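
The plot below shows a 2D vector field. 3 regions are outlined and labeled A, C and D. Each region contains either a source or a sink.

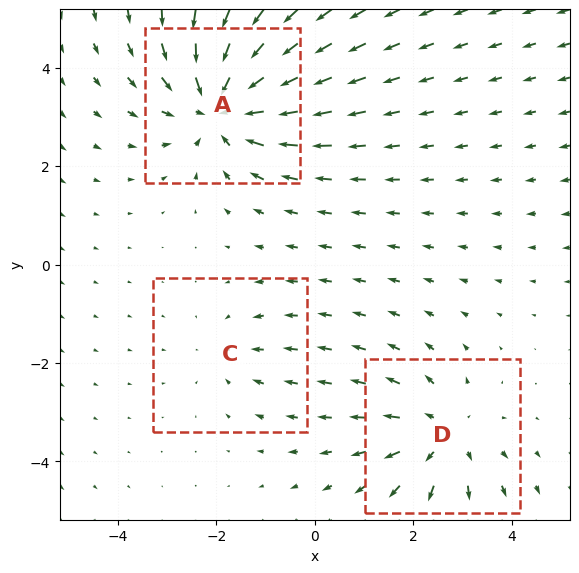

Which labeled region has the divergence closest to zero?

Divergence at each region's feature centre — A: about -4, C: about -2, D: about +3. Region C is closest to zero.

C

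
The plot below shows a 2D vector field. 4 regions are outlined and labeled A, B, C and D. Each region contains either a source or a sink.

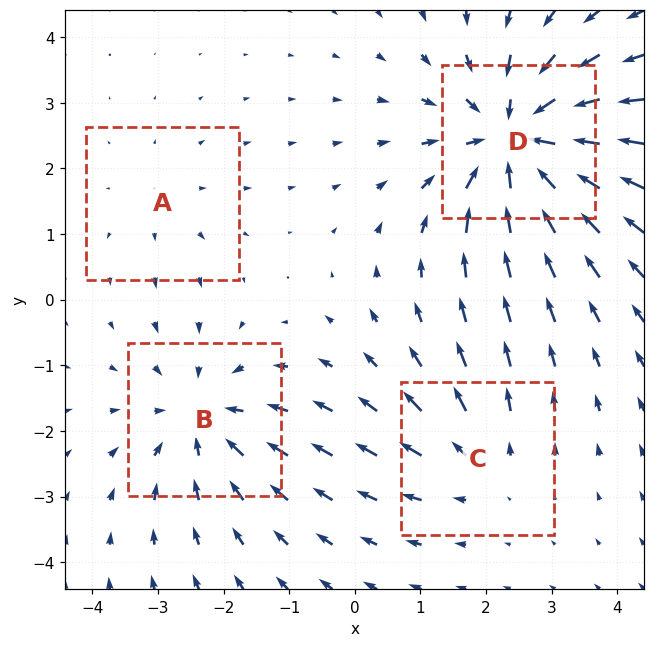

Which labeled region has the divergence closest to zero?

A

Divergence at each region's feature centre — A: about +2, B: about -4, C: about +3, D: about -7. Region A is closest to zero.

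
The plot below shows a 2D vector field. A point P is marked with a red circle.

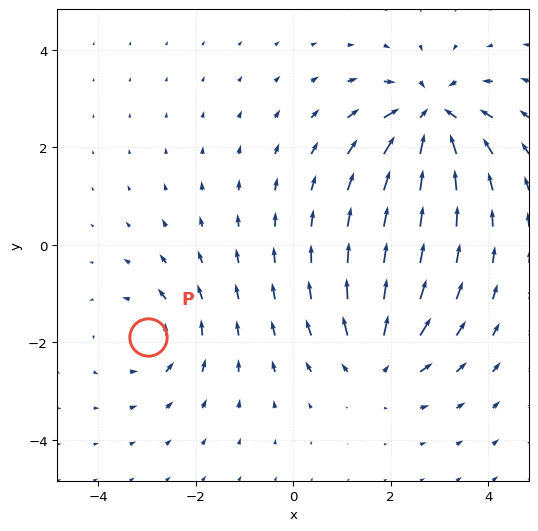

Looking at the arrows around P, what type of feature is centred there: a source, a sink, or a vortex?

vortex

At P (-3.0, -1.9) the arrows circulate counterclockwise. Divergence ≈0, curl about +4 — near-zero divergence with nonzero curl is a vortex.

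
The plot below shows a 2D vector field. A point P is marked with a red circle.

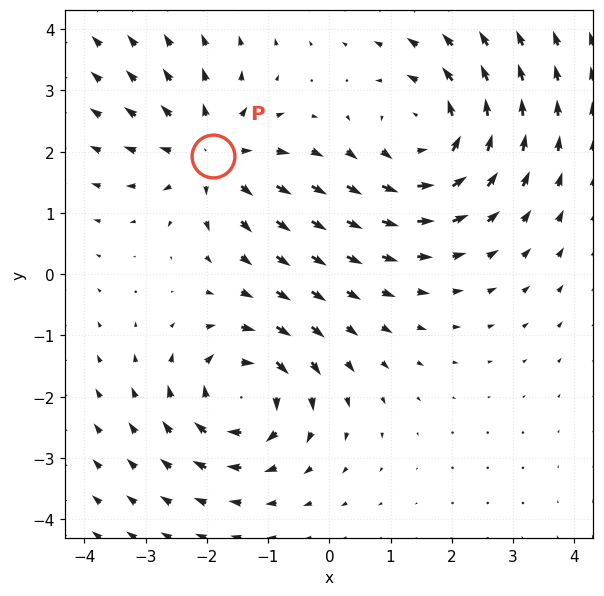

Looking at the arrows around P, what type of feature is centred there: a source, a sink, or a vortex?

source

At P (-1.9, 1.9) the arrows spread outward. Divergence about +3, curl ≈0 — positive divergence with near-zero curl is a source.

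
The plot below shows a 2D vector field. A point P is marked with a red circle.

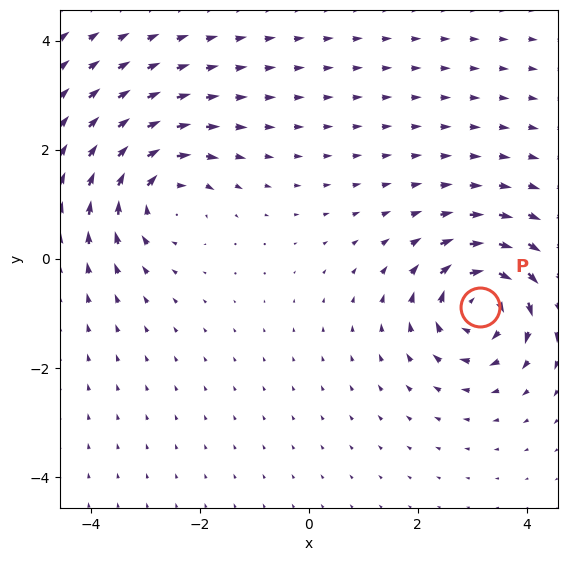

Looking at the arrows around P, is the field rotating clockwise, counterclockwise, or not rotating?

clockwise

Near P at (3.1, -0.9) the arrows circulate clockwise. The curl (z-component) there is about -6; negative curl means clockwise rotation.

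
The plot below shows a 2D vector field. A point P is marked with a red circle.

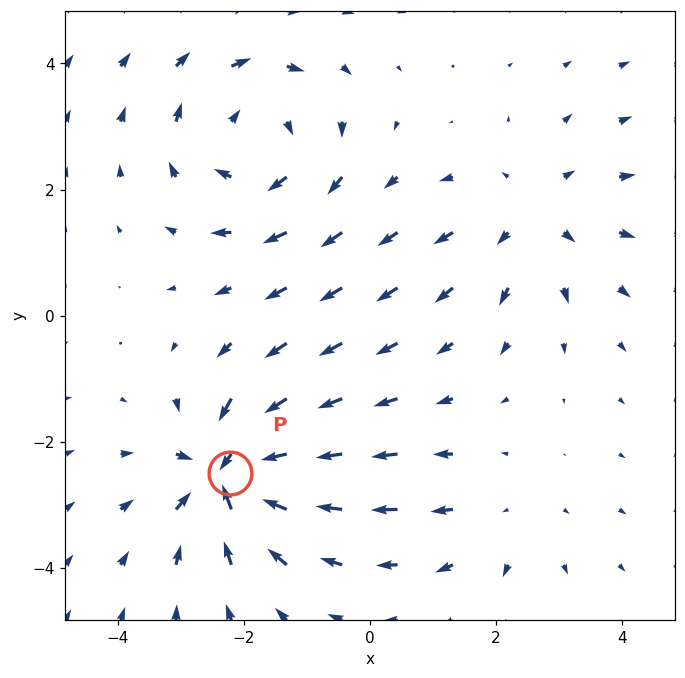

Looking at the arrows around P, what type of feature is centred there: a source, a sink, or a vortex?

sink

At P (-2.2, -2.5) the arrows converge inward. Divergence about -7, curl ≈0 — negative divergence with near-zero curl is a sink.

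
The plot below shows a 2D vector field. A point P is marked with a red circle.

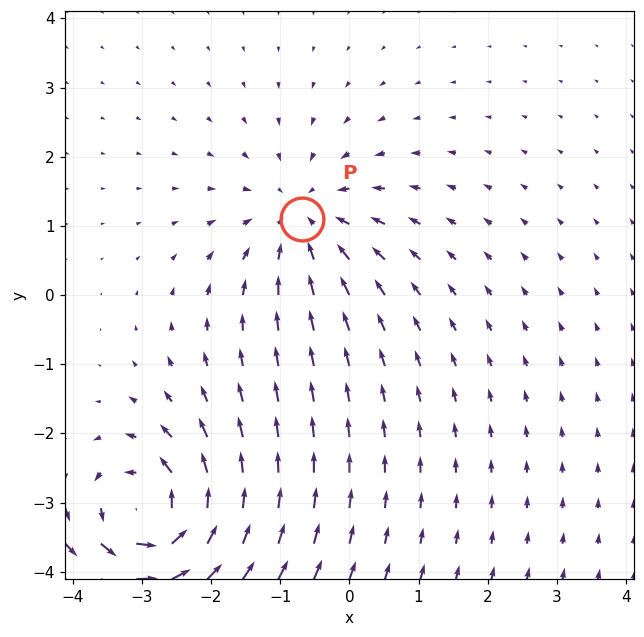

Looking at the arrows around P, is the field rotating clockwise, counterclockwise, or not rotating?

Near P at (-0.7, 1.1) the arrows show no circulation. The curl there is ≈0.

not rotating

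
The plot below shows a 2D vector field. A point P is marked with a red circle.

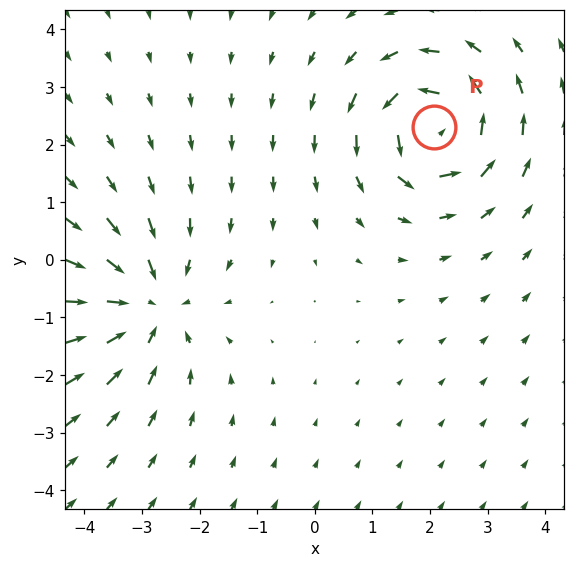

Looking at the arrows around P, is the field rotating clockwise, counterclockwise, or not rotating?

counterclockwise

Near P at (2.1, 2.3) the arrows circulate counterclockwise. The curl (z-component) there is about +4; positive curl means counterclockwise rotation.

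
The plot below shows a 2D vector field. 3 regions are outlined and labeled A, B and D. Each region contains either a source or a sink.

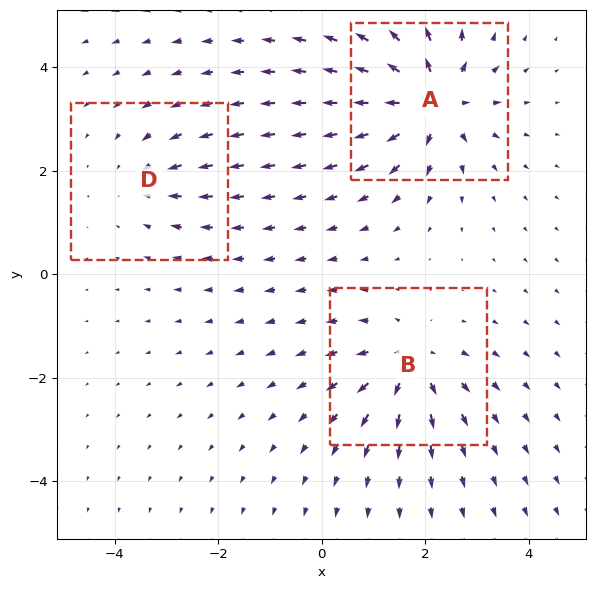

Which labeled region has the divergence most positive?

A

Divergence at each region's feature centre — A: about +6, B: about +4, D: about -2. Region A is most positive.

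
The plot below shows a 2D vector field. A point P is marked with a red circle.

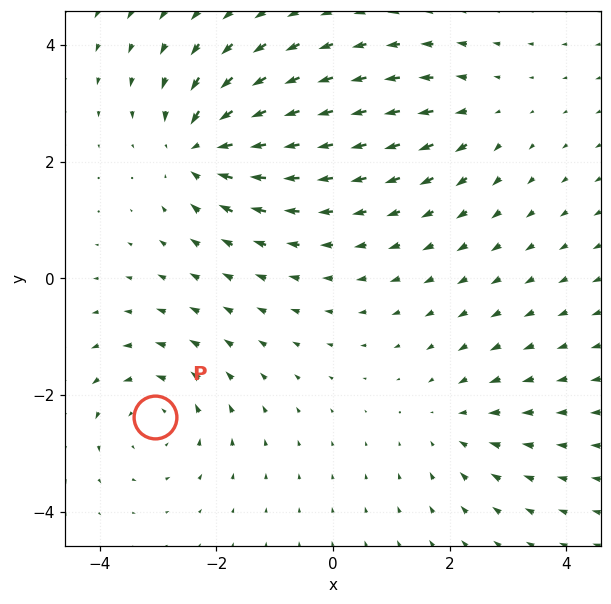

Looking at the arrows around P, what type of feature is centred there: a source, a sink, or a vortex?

vortex

At P (-3.1, -2.4) the arrows circulate counterclockwise. Divergence ≈0, curl about +4 — near-zero divergence with nonzero curl is a vortex.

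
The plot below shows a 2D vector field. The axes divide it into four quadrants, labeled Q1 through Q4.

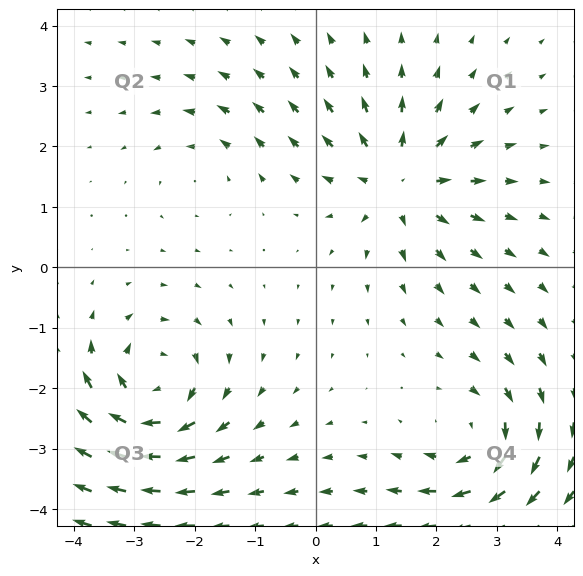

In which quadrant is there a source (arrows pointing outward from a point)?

Q1

The source sits at approximately (1.4, 1.4), which lies in quadrant Q1. The divergence there is about +5, positive as expected for a source.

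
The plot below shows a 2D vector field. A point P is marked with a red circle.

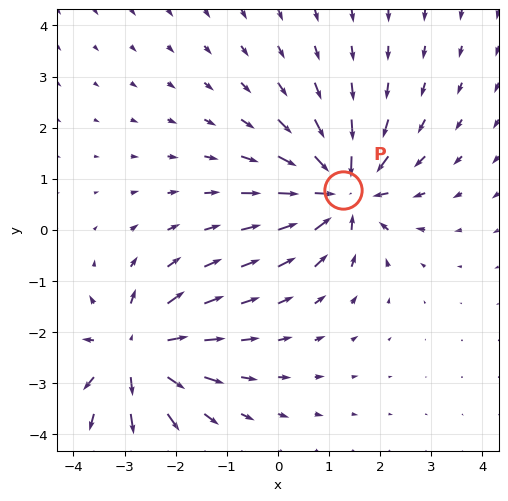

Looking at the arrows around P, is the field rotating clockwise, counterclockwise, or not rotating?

Near P at (1.3, 0.8) the arrows show no circulation. The curl there is ≈0.

not rotating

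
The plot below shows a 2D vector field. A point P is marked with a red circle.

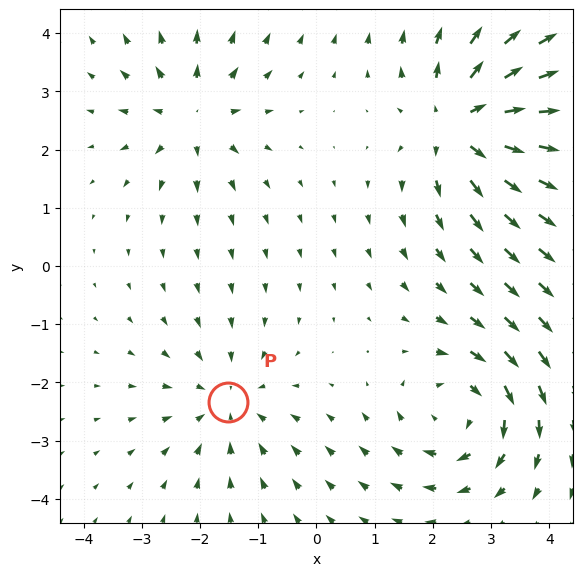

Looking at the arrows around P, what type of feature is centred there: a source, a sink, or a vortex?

sink

At P (-1.5, -2.3) the arrows converge inward. Divergence about -3, curl ≈0 — negative divergence with near-zero curl is a sink.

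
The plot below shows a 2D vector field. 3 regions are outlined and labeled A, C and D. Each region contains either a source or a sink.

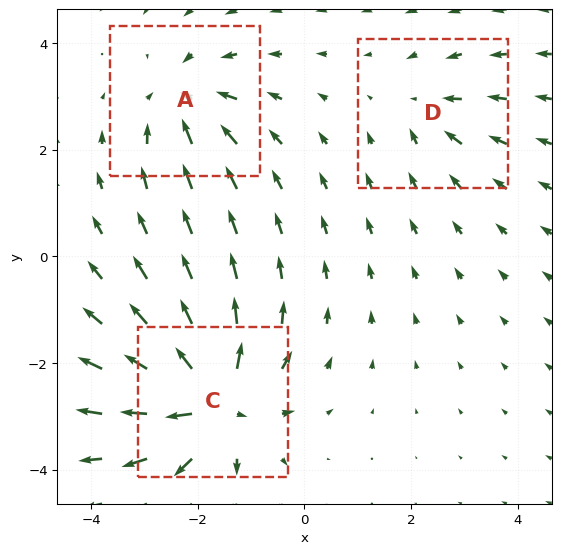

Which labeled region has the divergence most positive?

C

Divergence at each region's feature centre — A: about -4, C: about +6, D: about -2. Region C is most positive.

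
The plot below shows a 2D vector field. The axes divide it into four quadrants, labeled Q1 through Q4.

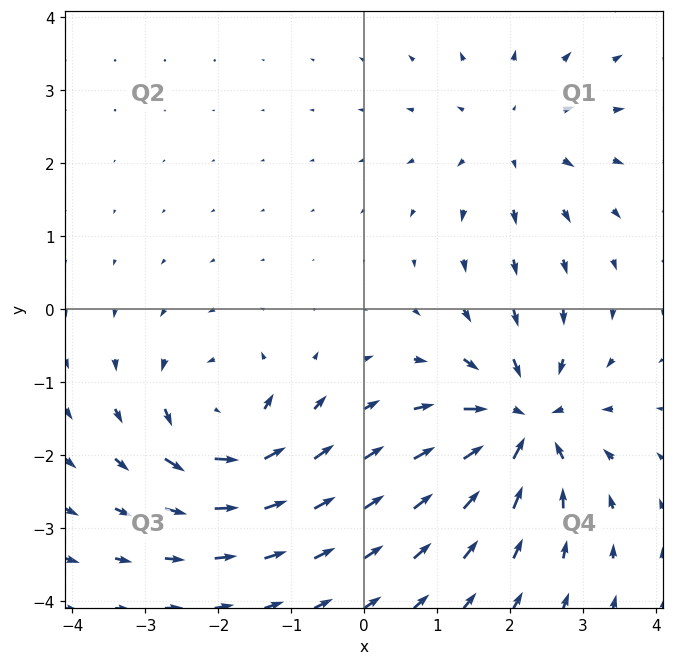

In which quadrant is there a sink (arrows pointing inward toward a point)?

The sink sits at approximately (2.2, -1.6), which lies in quadrant Q4. The divergence there is about -6, negative as expected for a sink.

Q4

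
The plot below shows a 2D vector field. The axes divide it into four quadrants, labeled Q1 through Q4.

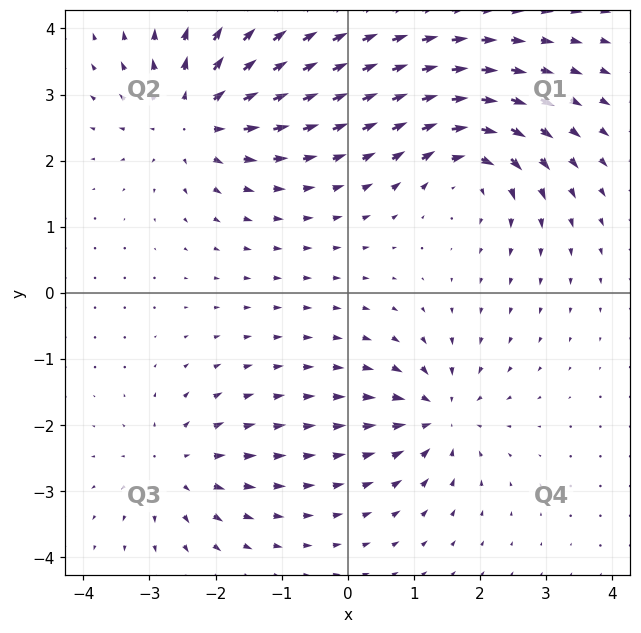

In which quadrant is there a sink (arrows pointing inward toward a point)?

The sink sits at approximately (1.4, -1.9), which lies in quadrant Q4. The divergence there is about -5, negative as expected for a sink.

Q4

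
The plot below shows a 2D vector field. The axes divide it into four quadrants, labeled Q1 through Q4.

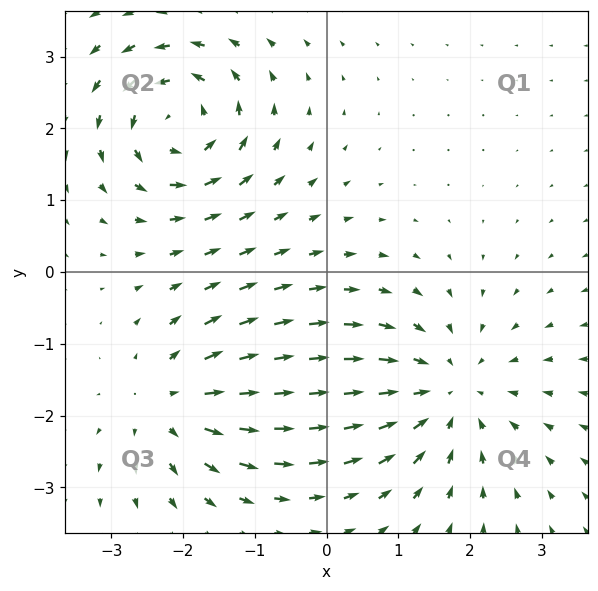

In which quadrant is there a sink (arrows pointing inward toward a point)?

The sink sits at approximately (1.7, -1.7), which lies in quadrant Q4. The divergence there is about -3, negative as expected for a sink.

Q4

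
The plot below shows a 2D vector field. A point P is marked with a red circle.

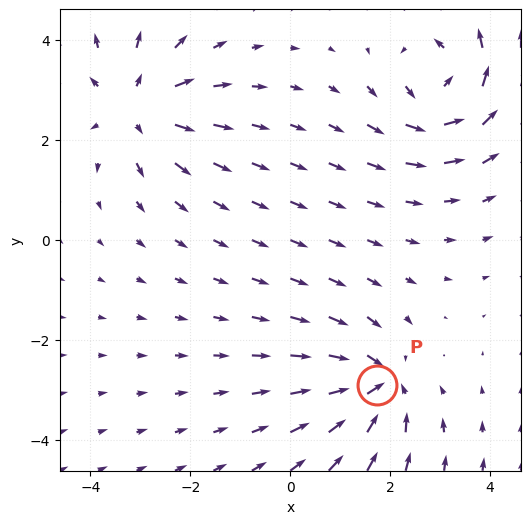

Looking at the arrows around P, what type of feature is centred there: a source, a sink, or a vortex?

sink

At P (1.7, -2.9) the arrows converge inward. Divergence about -5, curl ≈0 — negative divergence with near-zero curl is a sink.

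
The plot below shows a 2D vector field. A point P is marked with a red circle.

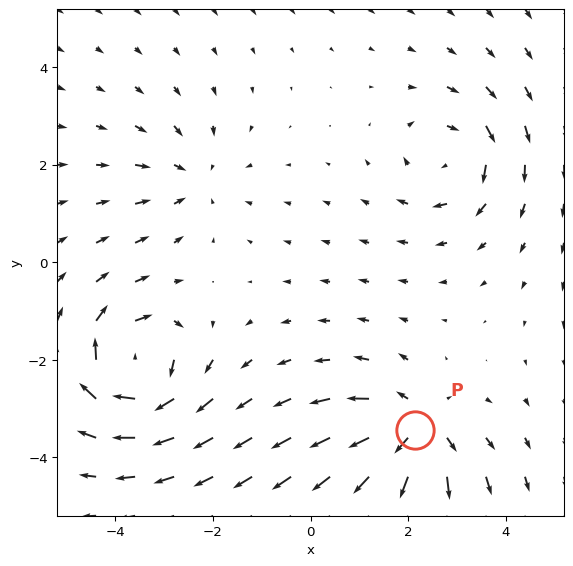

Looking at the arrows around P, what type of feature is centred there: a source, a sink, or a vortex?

At P (2.1, -3.4) the arrows spread outward. Divergence about +6, curl ≈0 — positive divergence with near-zero curl is a source.

source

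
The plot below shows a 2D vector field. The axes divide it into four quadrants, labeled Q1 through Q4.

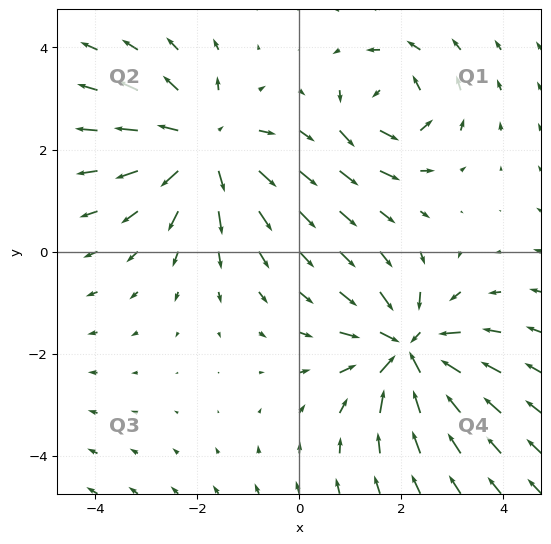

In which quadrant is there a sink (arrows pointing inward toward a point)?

The sink sits at approximately (2.1, -1.9), which lies in quadrant Q4. The divergence there is about -5, negative as expected for a sink.

Q4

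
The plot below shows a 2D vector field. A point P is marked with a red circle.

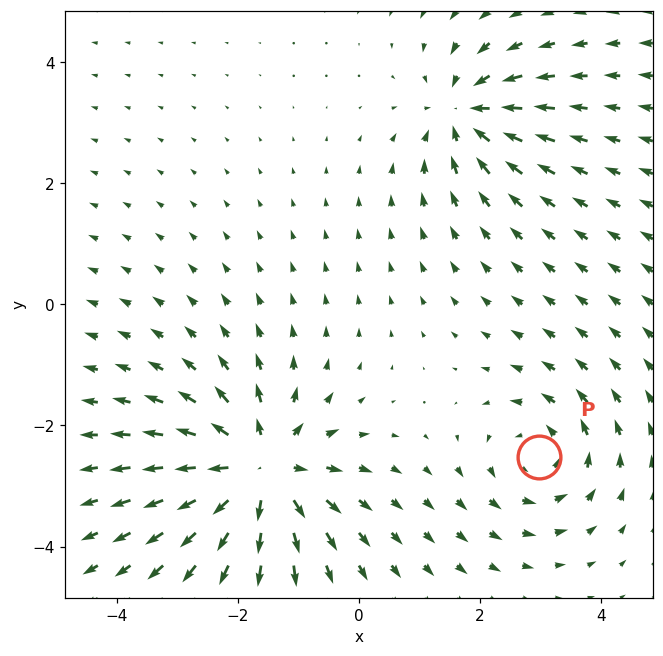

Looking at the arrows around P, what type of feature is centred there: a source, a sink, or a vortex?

vortex

At P (3.0, -2.5) the arrows circulate counterclockwise. Divergence ≈0, curl about +3 — near-zero divergence with nonzero curl is a vortex.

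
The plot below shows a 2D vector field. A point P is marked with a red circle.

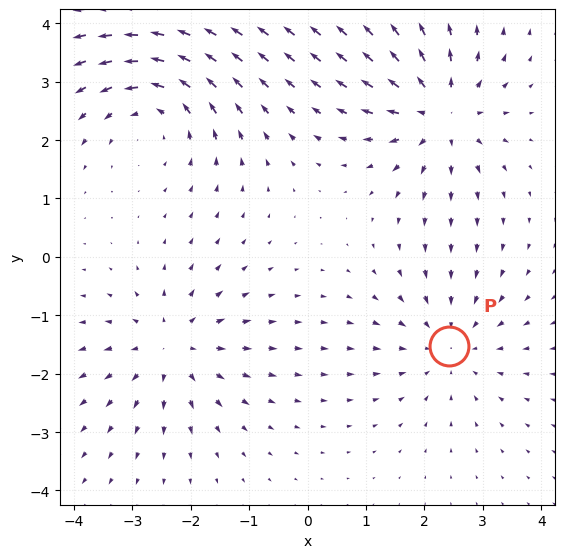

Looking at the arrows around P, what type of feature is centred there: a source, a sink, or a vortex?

At P (2.4, -1.5) the arrows converge inward. Divergence about -2, curl ≈0 — negative divergence with near-zero curl is a sink.

sink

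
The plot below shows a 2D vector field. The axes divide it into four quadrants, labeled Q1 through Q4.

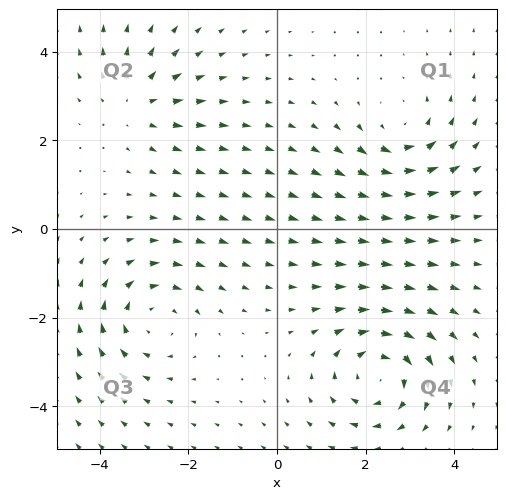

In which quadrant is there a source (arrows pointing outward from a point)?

The source sits at approximately (-3.2, 2.8), which lies in quadrant Q2. The divergence there is about +3, positive as expected for a source.

Q2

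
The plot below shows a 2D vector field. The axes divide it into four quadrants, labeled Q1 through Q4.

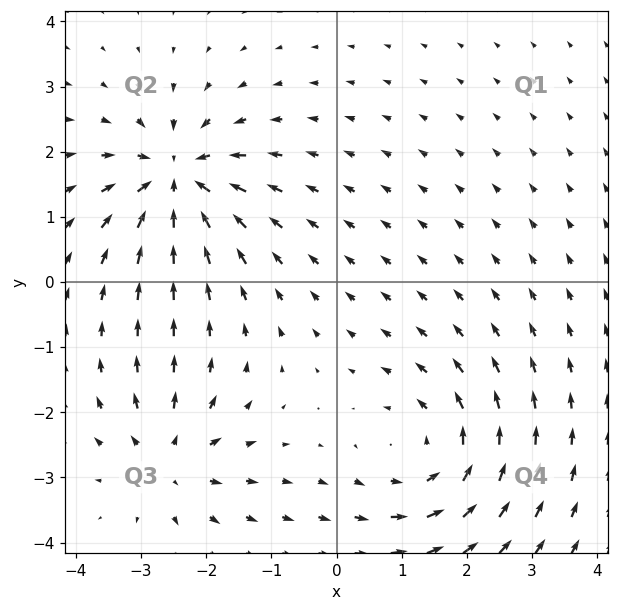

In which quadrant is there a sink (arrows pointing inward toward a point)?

The sink sits at approximately (-2.5, 1.6), which lies in quadrant Q2. The divergence there is about -7, negative as expected for a sink.

Q2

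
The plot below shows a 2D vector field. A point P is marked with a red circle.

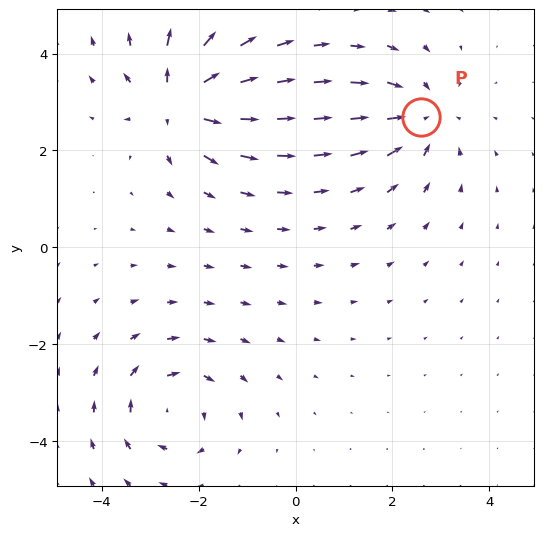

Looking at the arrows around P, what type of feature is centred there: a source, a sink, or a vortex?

sink

At P (2.6, 2.7) the arrows converge inward. Divergence about -3, curl ≈0 — negative divergence with near-zero curl is a sink.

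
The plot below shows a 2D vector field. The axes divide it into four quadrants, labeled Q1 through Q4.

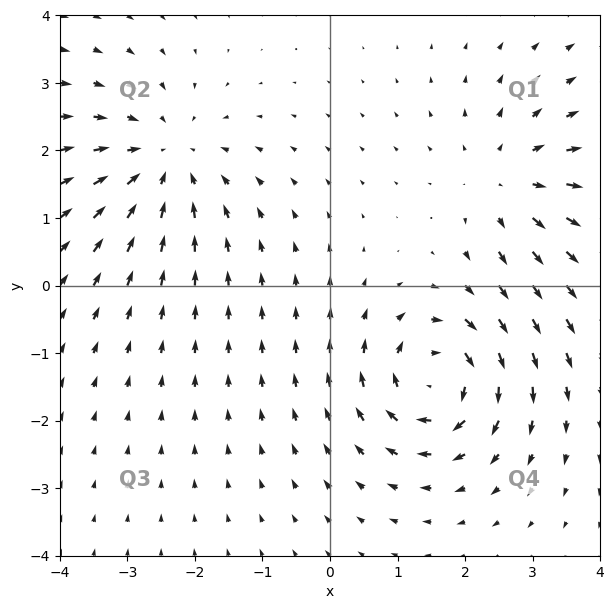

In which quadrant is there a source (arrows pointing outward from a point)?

Q1

The source sits at approximately (2.6, 1.5), which lies in quadrant Q1. The divergence there is about +4, positive as expected for a source.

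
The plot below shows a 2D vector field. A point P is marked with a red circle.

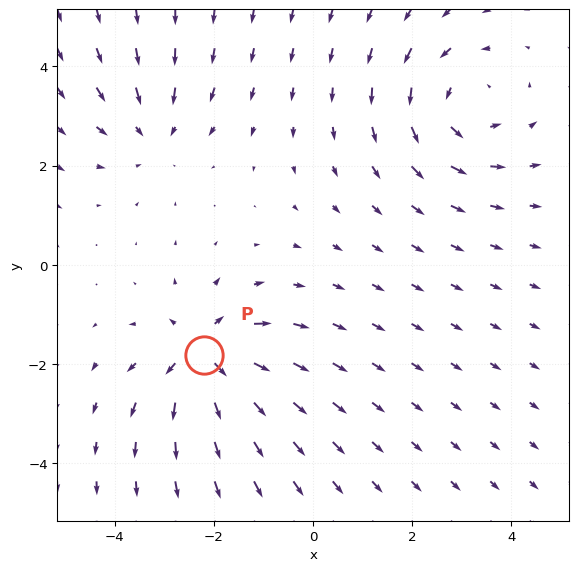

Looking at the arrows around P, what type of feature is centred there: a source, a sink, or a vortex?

source

At P (-2.2, -1.8) the arrows spread outward. Divergence about +5, curl ≈0 — positive divergence with near-zero curl is a source.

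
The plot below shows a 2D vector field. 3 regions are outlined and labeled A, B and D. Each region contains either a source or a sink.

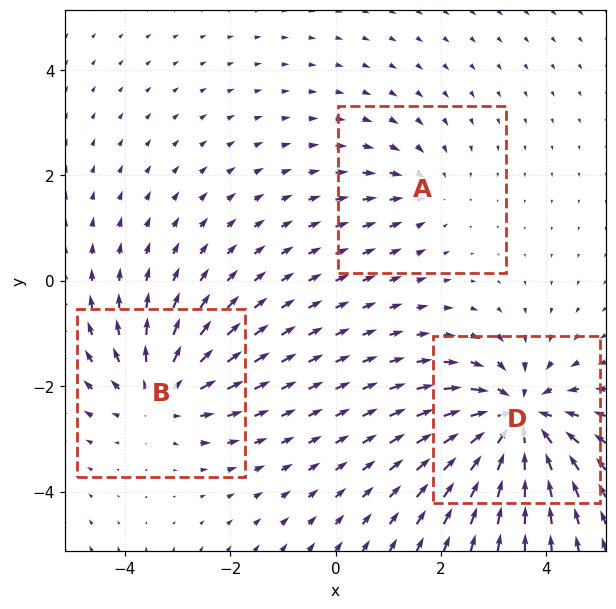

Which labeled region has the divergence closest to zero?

Divergence at each region's feature centre — A: about -2, B: about +3, D: about -5. Region A is closest to zero.

A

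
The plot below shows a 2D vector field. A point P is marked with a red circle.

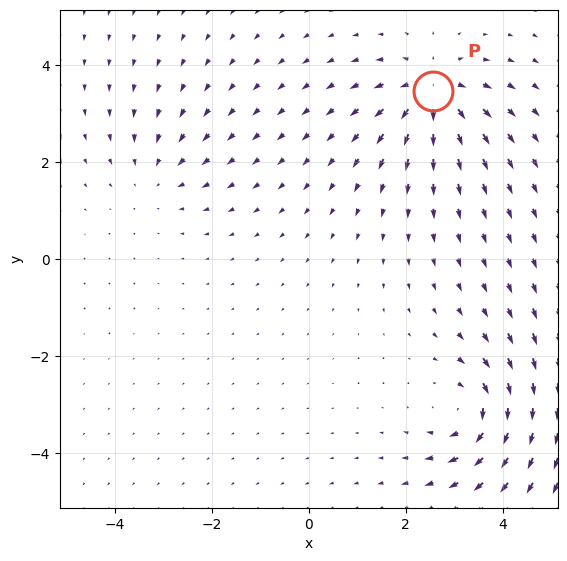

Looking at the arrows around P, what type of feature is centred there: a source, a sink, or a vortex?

source

At P (2.6, 3.4) the arrows spread outward. Divergence about +5, curl ≈0 — positive divergence with near-zero curl is a source.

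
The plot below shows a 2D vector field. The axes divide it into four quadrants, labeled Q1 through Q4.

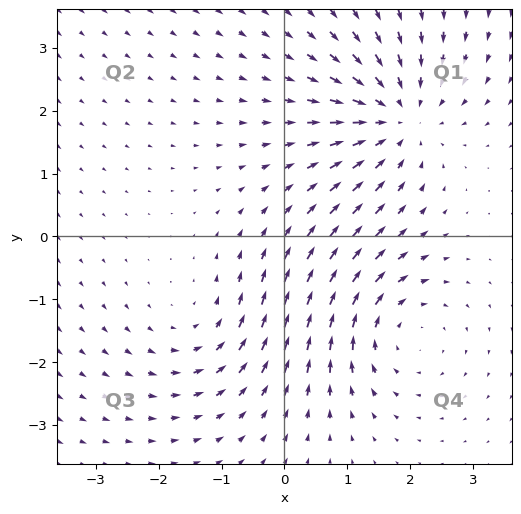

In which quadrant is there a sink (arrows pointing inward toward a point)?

The sink sits at approximately (1.8, 1.9), which lies in quadrant Q1. The divergence there is about -4, negative as expected for a sink.

Q1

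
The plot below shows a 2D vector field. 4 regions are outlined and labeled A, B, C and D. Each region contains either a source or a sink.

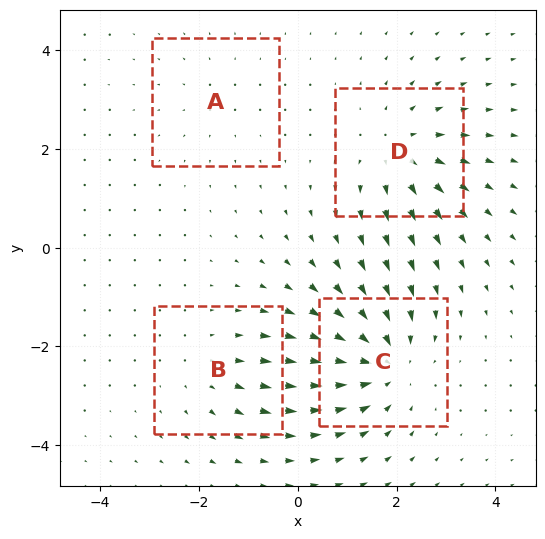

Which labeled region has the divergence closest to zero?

Divergence at each region's feature centre — A: about +2, B: about +3, C: about -6, D: about +5. Region A is closest to zero.

A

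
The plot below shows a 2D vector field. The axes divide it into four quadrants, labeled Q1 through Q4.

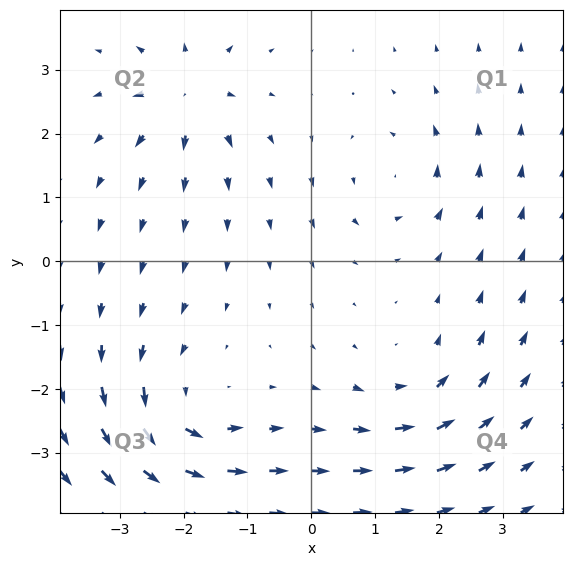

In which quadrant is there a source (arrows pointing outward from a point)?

Q2

The source sits at approximately (-1.9, 2.6), which lies in quadrant Q2. The divergence there is about +5, positive as expected for a source.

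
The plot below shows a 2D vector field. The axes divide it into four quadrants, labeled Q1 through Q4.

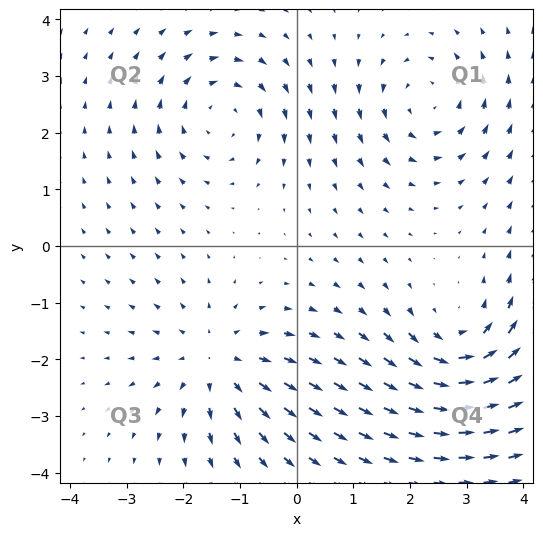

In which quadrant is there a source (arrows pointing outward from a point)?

Q3

The source sits at approximately (-1.4, -2.0), which lies in quadrant Q3. The divergence there is about +5, positive as expected for a source.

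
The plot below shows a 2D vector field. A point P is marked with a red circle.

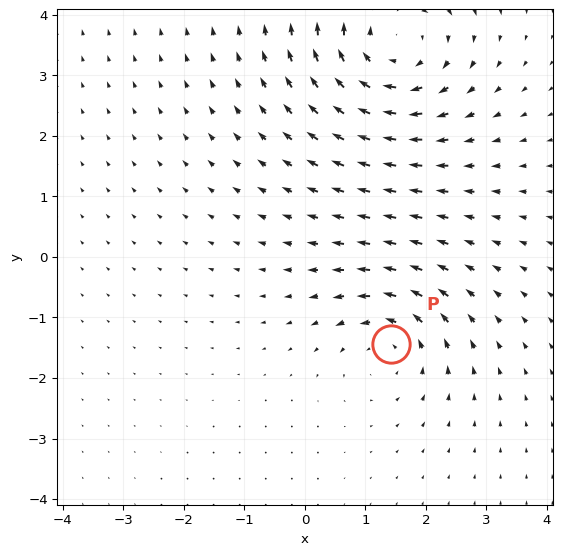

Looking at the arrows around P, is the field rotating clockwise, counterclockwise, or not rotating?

counterclockwise

Near P at (1.4, -1.4) the arrows circulate counterclockwise. The curl (z-component) there is about +3; positive curl means counterclockwise rotation.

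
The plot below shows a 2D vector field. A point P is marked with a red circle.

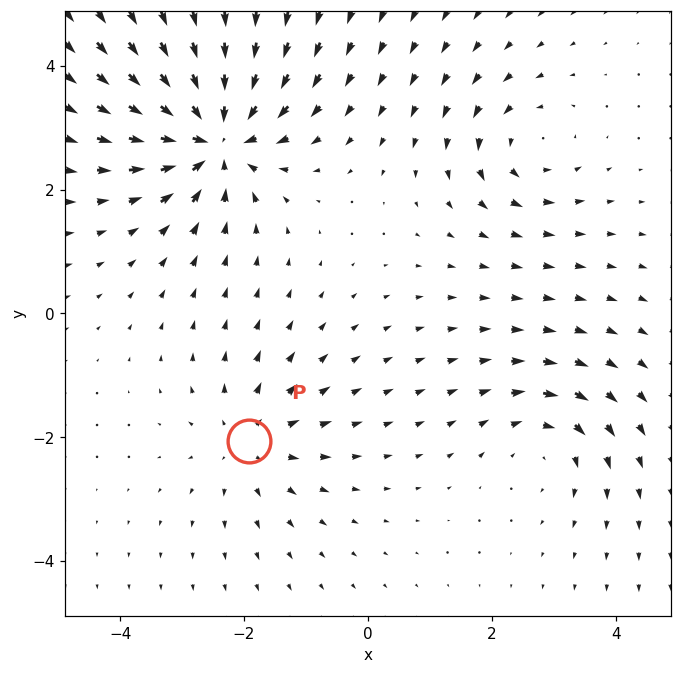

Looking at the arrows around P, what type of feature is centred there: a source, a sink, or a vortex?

At P (-1.9, -2.1) the arrows spread outward. Divergence about +3, curl ≈0 — positive divergence with near-zero curl is a source.

source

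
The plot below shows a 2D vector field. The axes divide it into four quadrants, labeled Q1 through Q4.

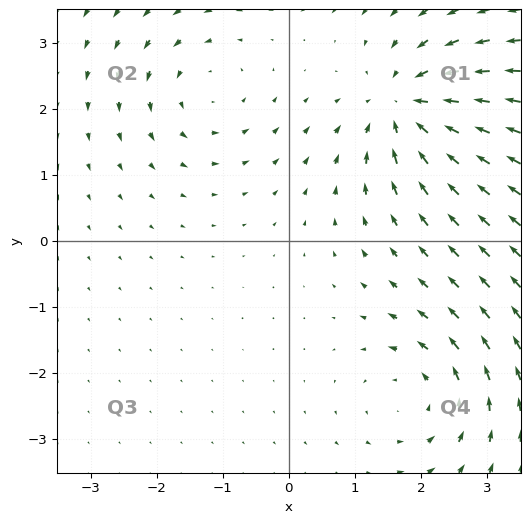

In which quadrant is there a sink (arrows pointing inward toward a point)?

The sink sits at approximately (1.8, 2.0), which lies in quadrant Q1. The divergence there is about -6, negative as expected for a sink.

Q1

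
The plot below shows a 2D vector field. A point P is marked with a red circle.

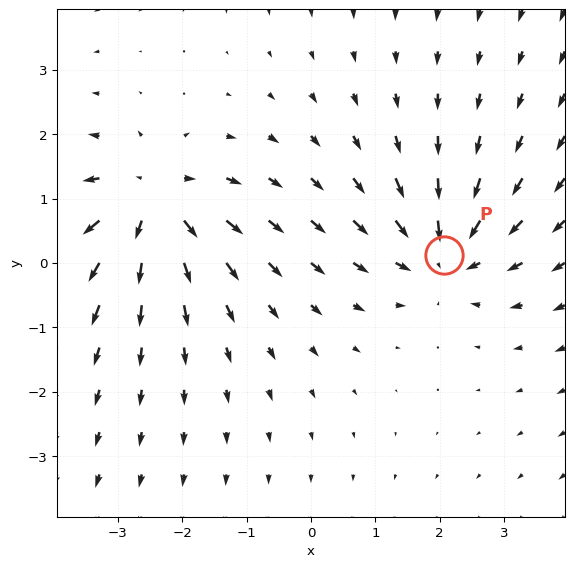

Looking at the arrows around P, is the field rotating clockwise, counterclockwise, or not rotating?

Near P at (2.1, 0.1) the arrows show no circulation. The curl there is ≈0.

not rotating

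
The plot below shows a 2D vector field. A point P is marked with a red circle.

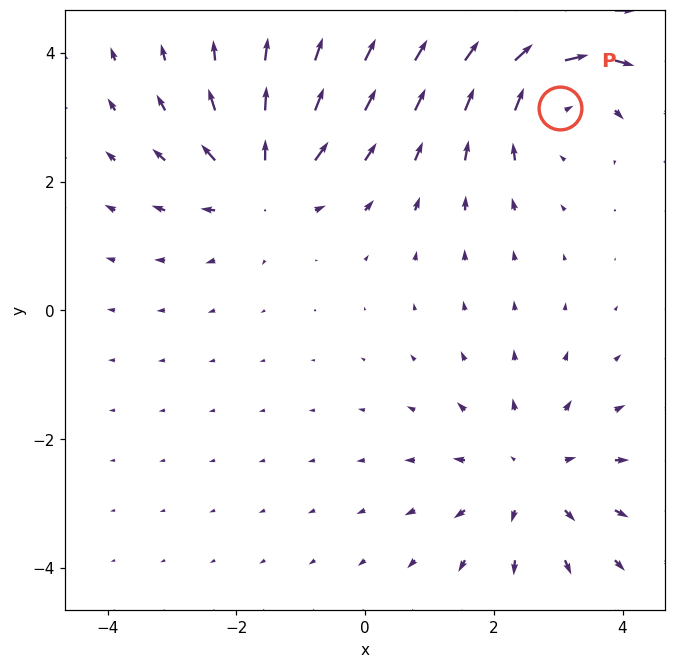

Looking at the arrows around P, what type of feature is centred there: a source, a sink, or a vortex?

vortex

At P (3.0, 3.1) the arrows circulate clockwise. Divergence ≈0, curl about -4 — near-zero divergence with nonzero curl is a vortex.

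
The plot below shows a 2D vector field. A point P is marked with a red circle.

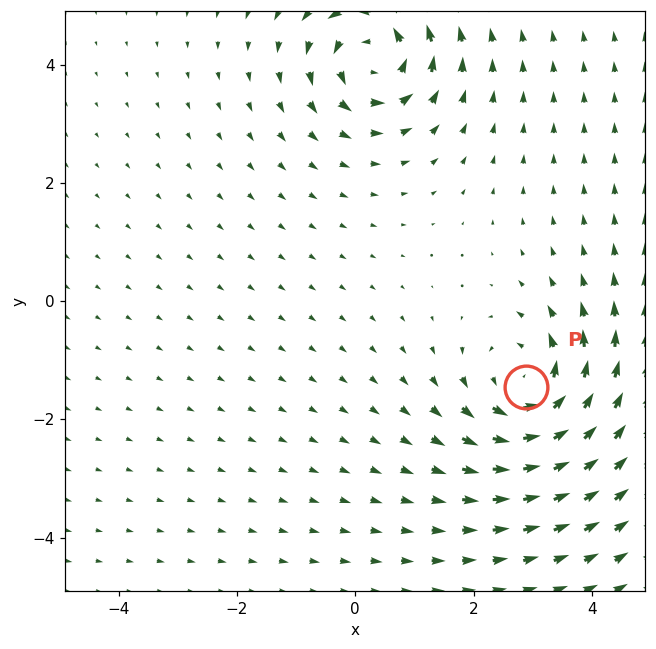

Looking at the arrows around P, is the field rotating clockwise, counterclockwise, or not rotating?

Near P at (2.9, -1.5) the arrows circulate counterclockwise. The curl (z-component) there is about +4; positive curl means counterclockwise rotation.

counterclockwise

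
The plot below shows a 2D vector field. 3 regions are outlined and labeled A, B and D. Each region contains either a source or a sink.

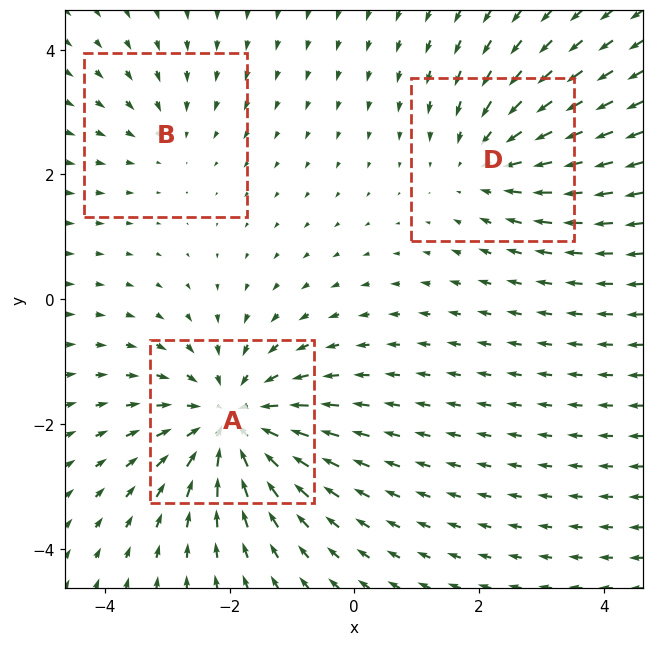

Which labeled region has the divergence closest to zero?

B

Divergence at each region's feature centre — A: about -4, B: about -2, D: about -3. Region B is closest to zero.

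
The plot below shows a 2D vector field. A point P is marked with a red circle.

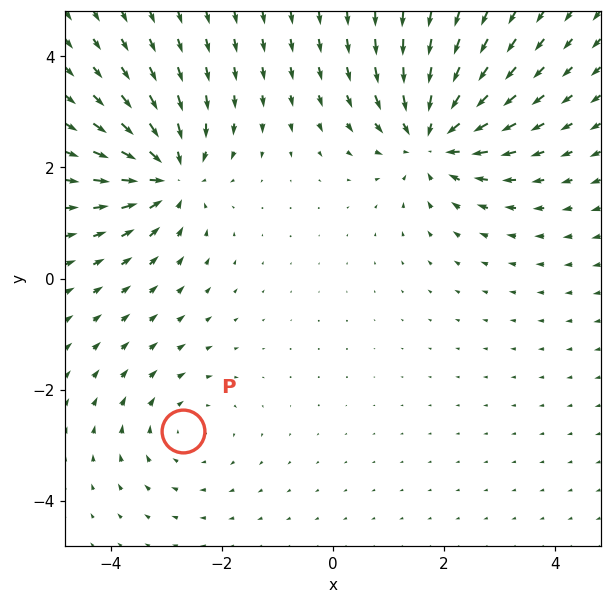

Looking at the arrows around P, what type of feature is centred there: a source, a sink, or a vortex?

At P (-2.7, -2.7) the arrows circulate clockwise. Divergence ≈0, curl about -3 — near-zero divergence with nonzero curl is a vortex.

vortex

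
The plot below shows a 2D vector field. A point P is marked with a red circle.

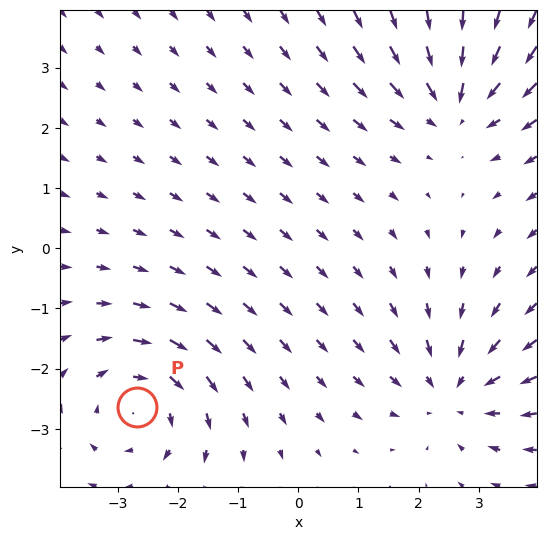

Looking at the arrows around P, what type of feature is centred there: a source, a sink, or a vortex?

vortex

At P (-2.7, -2.6) the arrows circulate clockwise. Divergence ≈0, curl about -3 — near-zero divergence with nonzero curl is a vortex.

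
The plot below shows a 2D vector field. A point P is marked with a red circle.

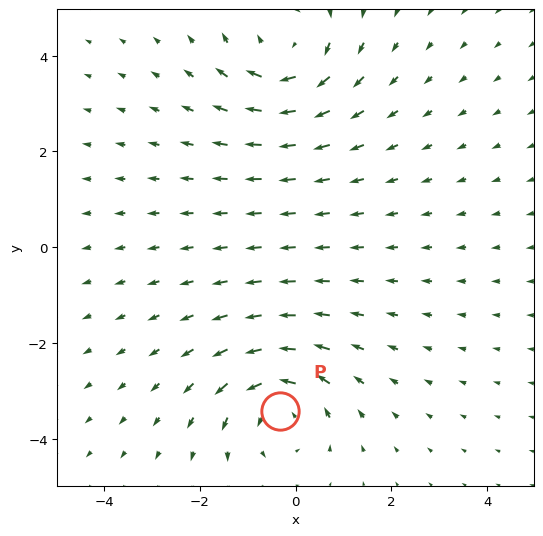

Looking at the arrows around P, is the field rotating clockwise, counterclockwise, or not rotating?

Near P at (-0.3, -3.4) the arrows circulate counterclockwise. The curl (z-component) there is about +4; positive curl means counterclockwise rotation.

counterclockwise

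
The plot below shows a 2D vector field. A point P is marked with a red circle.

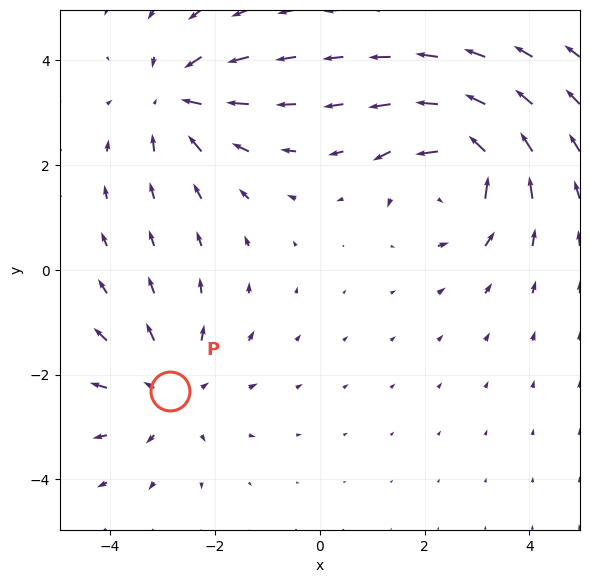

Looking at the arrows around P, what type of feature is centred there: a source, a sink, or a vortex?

source

At P (-2.9, -2.3) the arrows spread outward. Divergence about +3, curl ≈0 — positive divergence with near-zero curl is a source.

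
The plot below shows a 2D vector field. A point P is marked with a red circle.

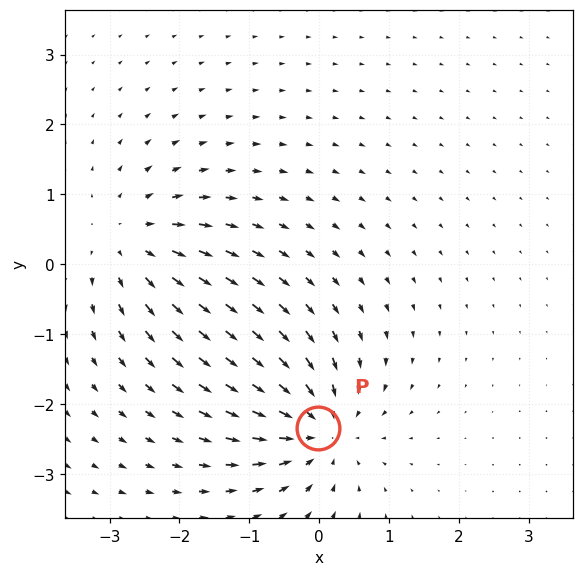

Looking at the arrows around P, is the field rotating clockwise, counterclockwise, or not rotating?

not rotating

Near P at (-0.0, -2.3) the arrows show no circulation. The curl there is ≈0.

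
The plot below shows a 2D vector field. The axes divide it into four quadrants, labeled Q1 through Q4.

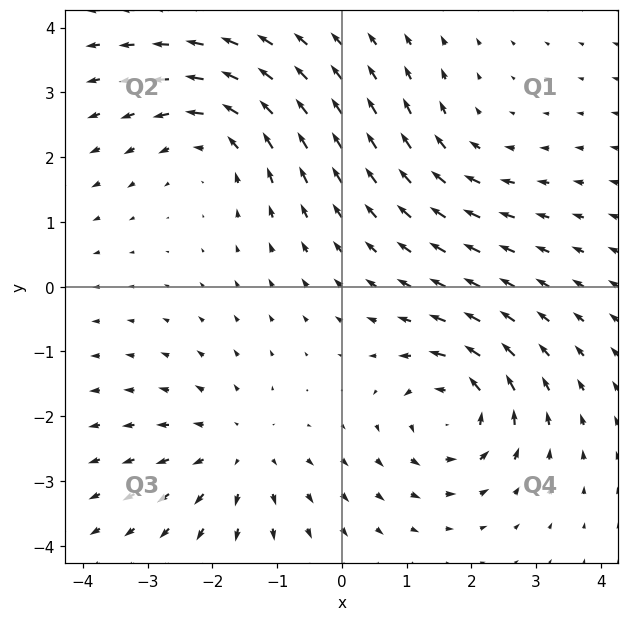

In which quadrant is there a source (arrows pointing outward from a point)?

The source sits at approximately (-1.6, -2.6), which lies in quadrant Q3. The divergence there is about +3, positive as expected for a source.

Q3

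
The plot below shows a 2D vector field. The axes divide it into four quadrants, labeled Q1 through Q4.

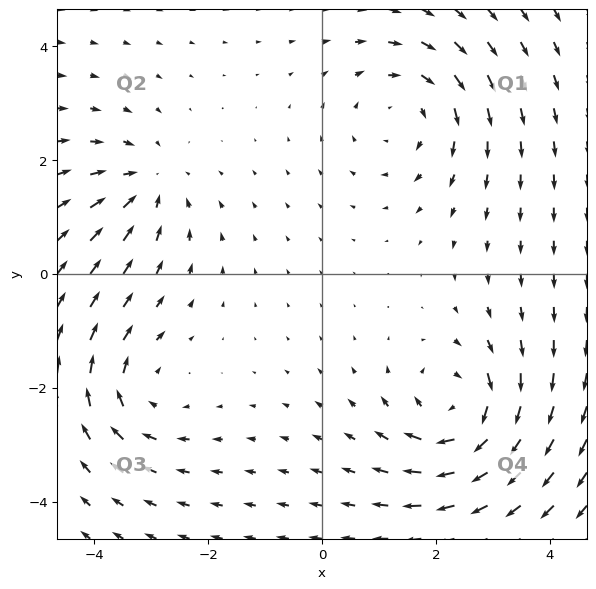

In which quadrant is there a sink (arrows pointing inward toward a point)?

Q2

The sink sits at approximately (-3.1, 1.6), which lies in quadrant Q2. The divergence there is about -4, negative as expected for a sink.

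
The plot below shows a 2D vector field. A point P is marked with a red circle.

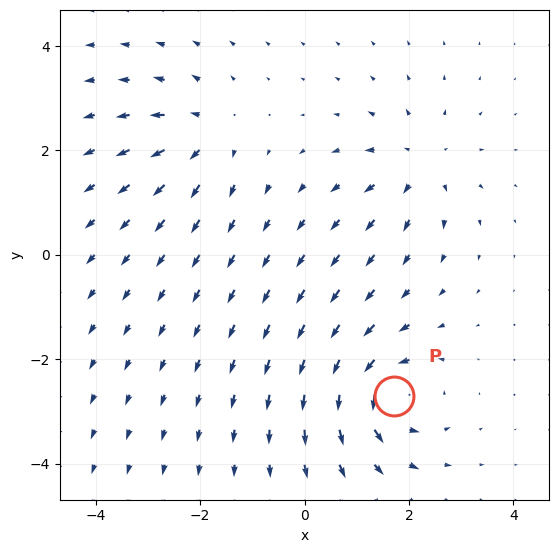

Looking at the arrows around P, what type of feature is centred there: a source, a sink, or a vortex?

At P (1.7, -2.7) the arrows circulate counterclockwise. Divergence ≈0, curl about +7 — near-zero divergence with nonzero curl is a vortex.

vortex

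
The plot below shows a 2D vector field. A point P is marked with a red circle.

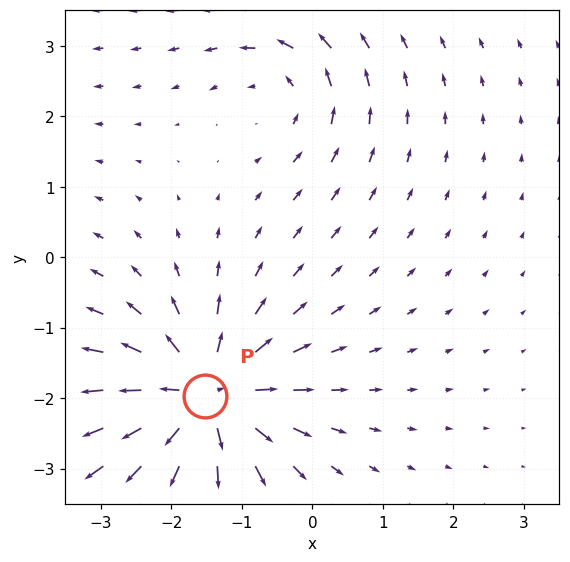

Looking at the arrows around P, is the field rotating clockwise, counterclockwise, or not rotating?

not rotating

Near P at (-1.5, -2.0) the arrows show no circulation. The curl there is ≈0.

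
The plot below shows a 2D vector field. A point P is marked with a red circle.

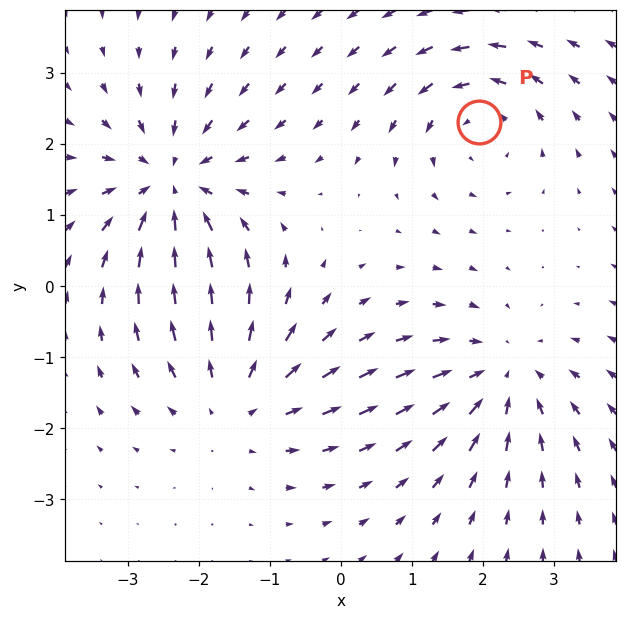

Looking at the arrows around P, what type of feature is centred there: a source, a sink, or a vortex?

At P (1.9, 2.3) the arrows circulate counterclockwise. Divergence ≈0, curl about +4 — near-zero divergence with nonzero curl is a vortex.

vortex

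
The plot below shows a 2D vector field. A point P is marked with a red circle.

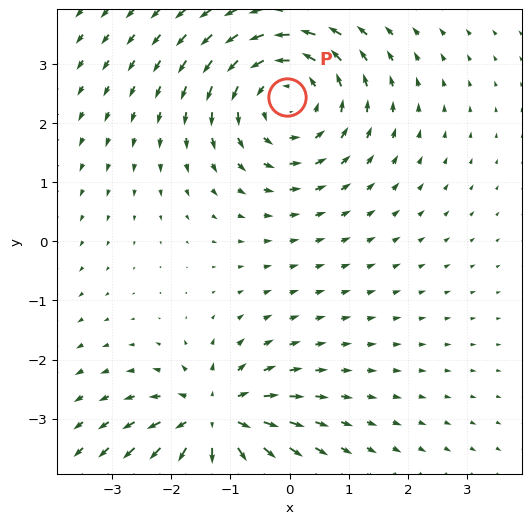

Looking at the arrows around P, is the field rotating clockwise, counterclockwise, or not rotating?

counterclockwise

Near P at (-0.0, 2.4) the arrows circulate counterclockwise. The curl (z-component) there is about +4; positive curl means counterclockwise rotation.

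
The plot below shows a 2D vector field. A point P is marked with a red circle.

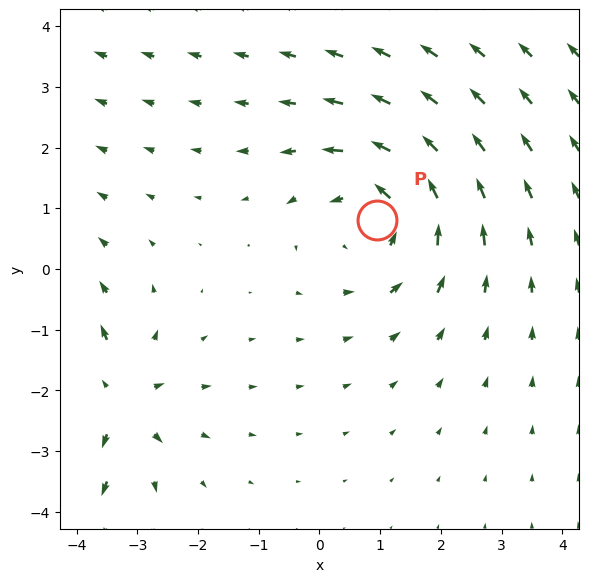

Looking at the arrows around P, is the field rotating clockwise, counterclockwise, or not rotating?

Near P at (1.0, 0.8) the arrows circulate counterclockwise. The curl (z-component) there is about +3; positive curl means counterclockwise rotation.

counterclockwise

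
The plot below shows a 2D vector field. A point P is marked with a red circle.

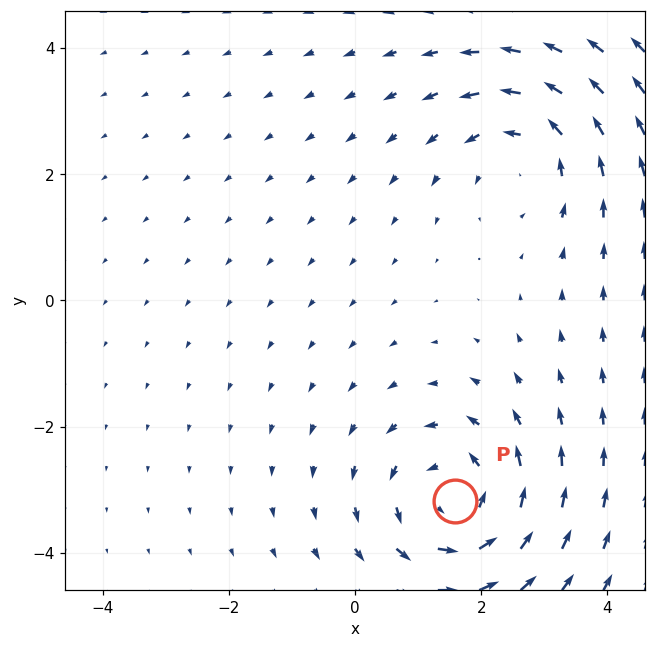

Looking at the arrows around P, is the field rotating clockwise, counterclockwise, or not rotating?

counterclockwise

Near P at (1.6, -3.2) the arrows circulate counterclockwise. The curl (z-component) there is about +4; positive curl means counterclockwise rotation.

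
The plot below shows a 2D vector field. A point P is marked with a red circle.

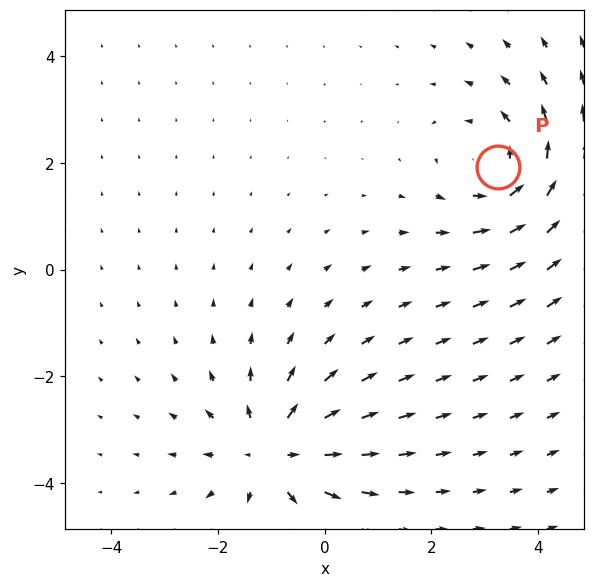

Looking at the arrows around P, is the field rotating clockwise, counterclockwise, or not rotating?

counterclockwise

Near P at (3.2, 1.9) the arrows circulate counterclockwise. The curl (z-component) there is about +3; positive curl means counterclockwise rotation.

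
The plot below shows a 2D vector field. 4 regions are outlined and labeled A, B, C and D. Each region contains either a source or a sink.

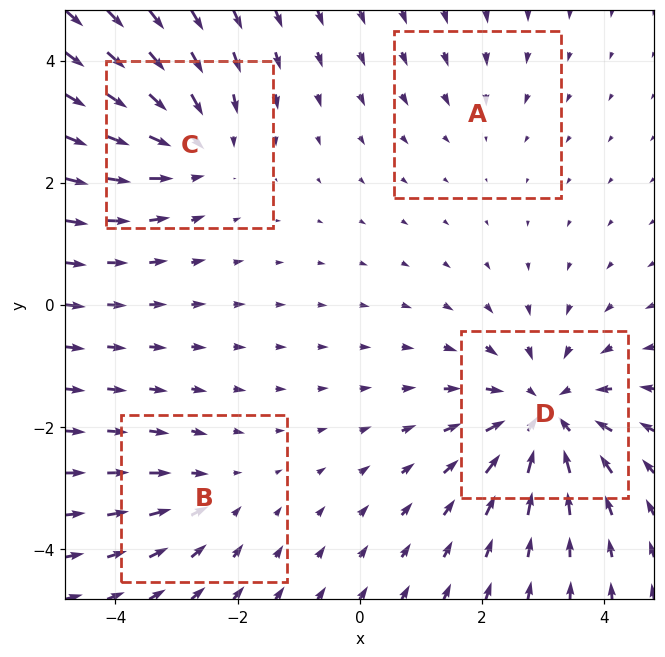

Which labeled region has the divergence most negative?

Divergence at each region's feature centre — A: about -2, B: about -3, C: about -5, D: about -6. Region D is most negative.

D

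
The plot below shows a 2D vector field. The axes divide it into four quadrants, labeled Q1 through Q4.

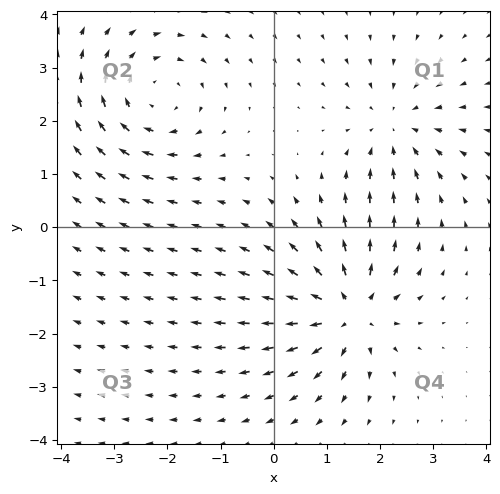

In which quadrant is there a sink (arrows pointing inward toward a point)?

Q1

The sink sits at approximately (2.3, 1.9), which lies in quadrant Q1. The divergence there is about -4, negative as expected for a sink.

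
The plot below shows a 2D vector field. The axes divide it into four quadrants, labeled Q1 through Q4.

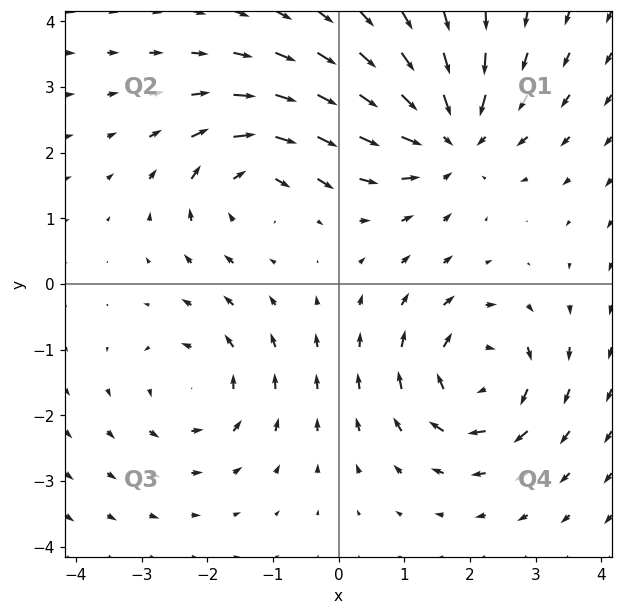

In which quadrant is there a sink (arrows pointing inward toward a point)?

The sink sits at approximately (1.7, 2.3), which lies in quadrant Q1. The divergence there is about -5, negative as expected for a sink.

Q1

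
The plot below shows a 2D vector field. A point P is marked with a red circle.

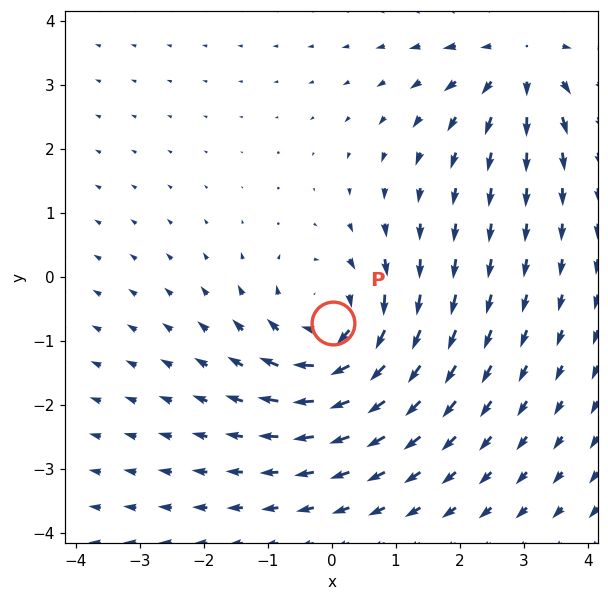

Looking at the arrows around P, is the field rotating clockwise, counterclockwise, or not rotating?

Near P at (0.0, -0.7) the arrows circulate clockwise. The curl (z-component) there is about -4; negative curl means clockwise rotation.

clockwise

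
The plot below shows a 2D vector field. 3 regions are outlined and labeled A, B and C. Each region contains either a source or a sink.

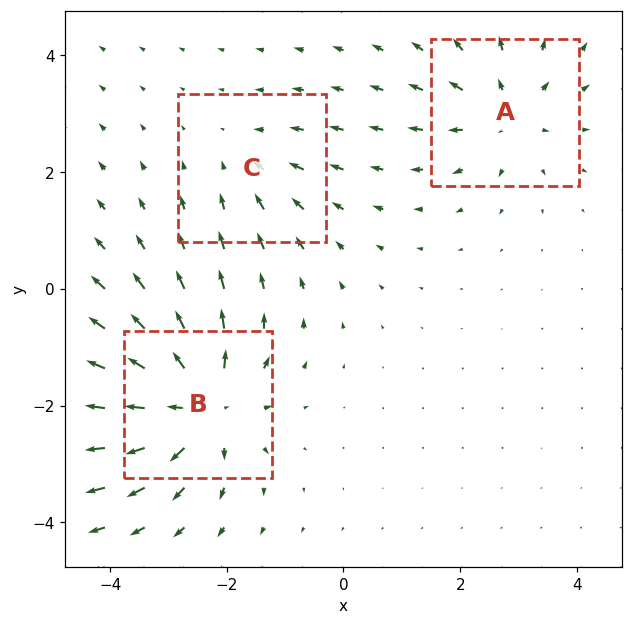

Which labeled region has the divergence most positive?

Divergence at each region's feature centre — A: about +3, B: about +5, C: about -2. Region B is most positive.

B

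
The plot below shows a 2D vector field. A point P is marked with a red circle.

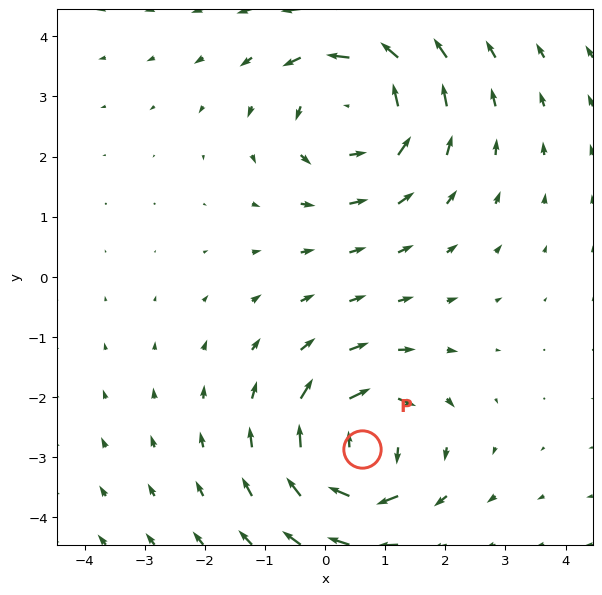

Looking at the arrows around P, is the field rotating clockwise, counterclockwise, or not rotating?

clockwise

Near P at (0.6, -2.9) the arrows circulate clockwise. The curl (z-component) there is about -5; negative curl means clockwise rotation.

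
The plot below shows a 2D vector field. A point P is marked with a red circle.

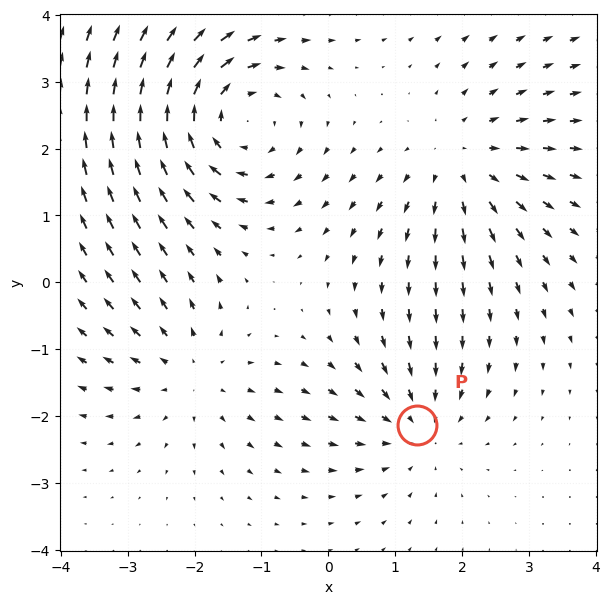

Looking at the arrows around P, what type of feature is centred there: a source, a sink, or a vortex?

sink

At P (1.3, -2.1) the arrows converge inward. Divergence about -3, curl ≈0 — negative divergence with near-zero curl is a sink.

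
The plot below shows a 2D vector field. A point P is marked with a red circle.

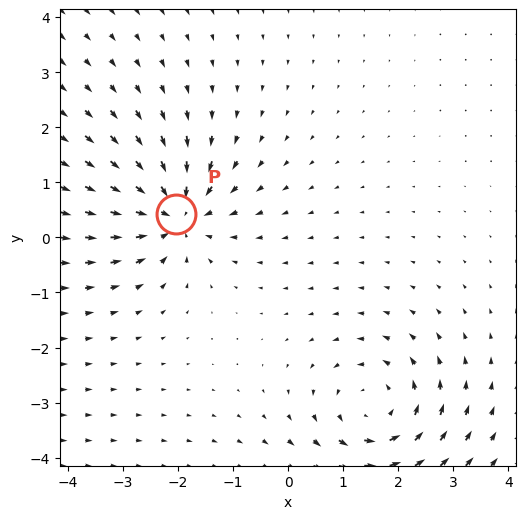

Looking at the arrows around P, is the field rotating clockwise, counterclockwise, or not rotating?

not rotating

Near P at (-2.0, 0.4) the arrows show no circulation. The curl there is ≈0.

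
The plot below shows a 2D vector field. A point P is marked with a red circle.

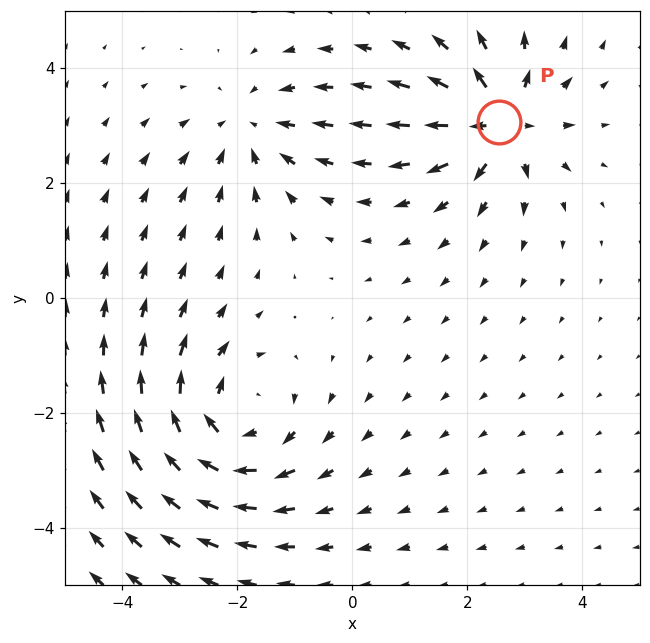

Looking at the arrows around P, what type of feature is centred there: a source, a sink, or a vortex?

At P (2.6, 3.1) the arrows spread outward. Divergence about +5, curl ≈0 — positive divergence with near-zero curl is a source.

source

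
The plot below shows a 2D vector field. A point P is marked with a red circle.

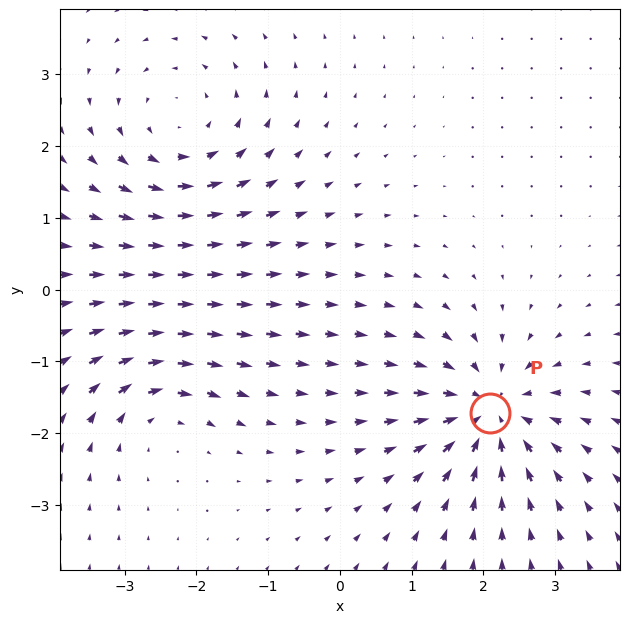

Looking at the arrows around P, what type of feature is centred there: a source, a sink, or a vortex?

sink

At P (2.1, -1.7) the arrows converge inward. Divergence about -6, curl ≈0 — negative divergence with near-zero curl is a sink.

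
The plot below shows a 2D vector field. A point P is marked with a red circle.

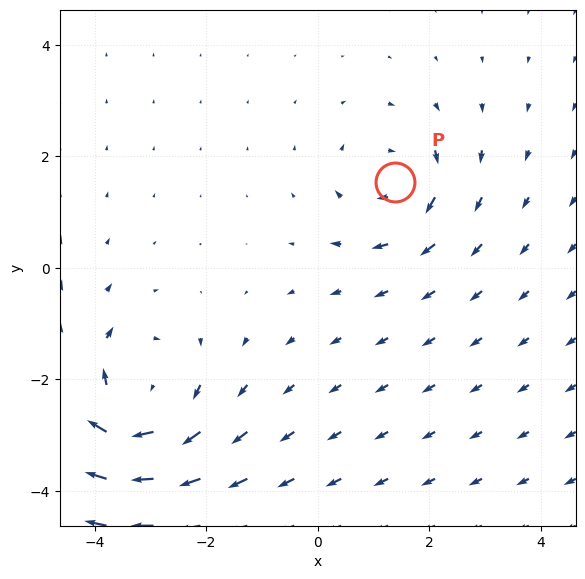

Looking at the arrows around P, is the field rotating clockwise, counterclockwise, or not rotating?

Near P at (1.4, 1.5) the arrows circulate clockwise. The curl (z-component) there is about -4; negative curl means clockwise rotation.

clockwise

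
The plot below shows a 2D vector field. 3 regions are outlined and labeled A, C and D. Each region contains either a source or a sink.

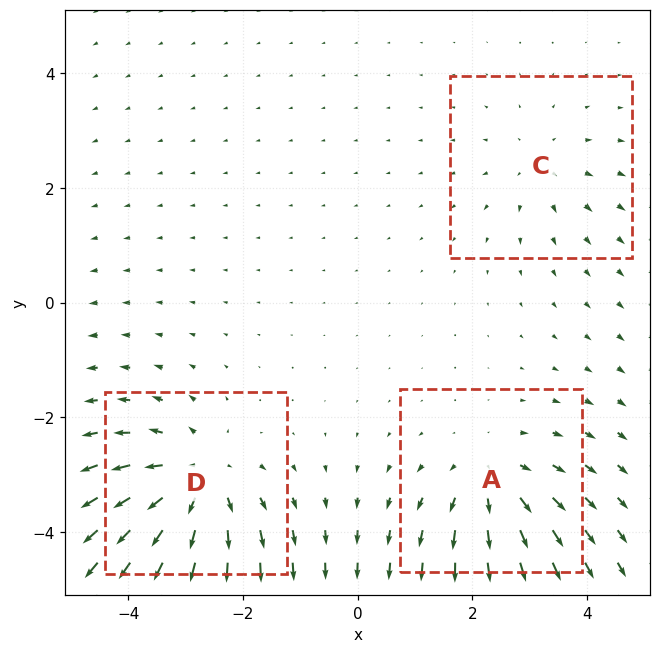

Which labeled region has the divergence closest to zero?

C

Divergence at each region's feature centre — A: about +3, C: about +2, D: about +5. Region C is closest to zero.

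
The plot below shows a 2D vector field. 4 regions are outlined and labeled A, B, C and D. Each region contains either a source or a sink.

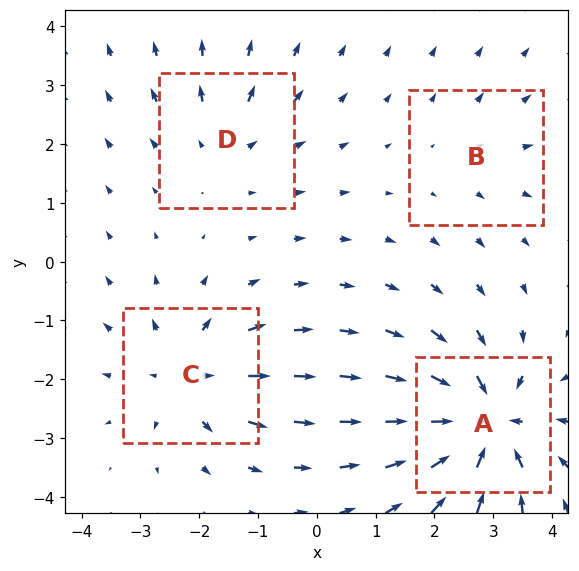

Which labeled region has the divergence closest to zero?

B

Divergence at each region's feature centre — A: about -8, B: about +2, C: about +5, D: about +3. Region B is closest to zero.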